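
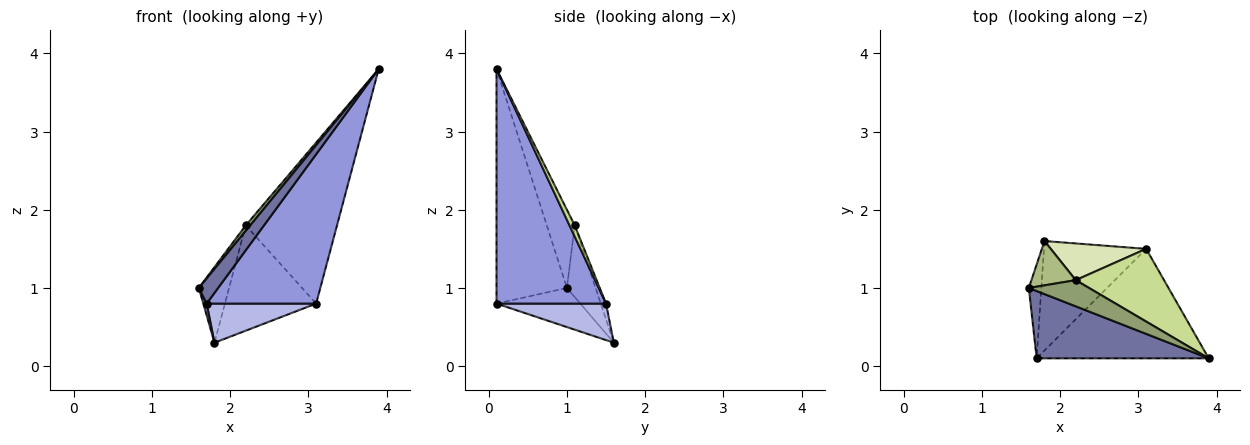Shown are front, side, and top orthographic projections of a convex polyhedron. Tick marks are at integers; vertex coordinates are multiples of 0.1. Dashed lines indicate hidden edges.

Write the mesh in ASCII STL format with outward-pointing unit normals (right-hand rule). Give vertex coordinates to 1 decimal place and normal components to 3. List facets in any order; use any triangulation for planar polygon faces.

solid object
 facet normal -0.787 -0.216 0.577
  outer loop
   vertex 1.7 0.1 0.8
   vertex 3.9 0.1 3.8
   vertex 1.6 1.0 1.0
  endloop
 endfacet
 facet normal -0.952 -0.038 -0.305
  outer loop
   vertex 1.8 1.6 0.3
   vertex 1.7 0.1 0.8
   vertex 1.6 1.0 1.0
  endloop
 endfacet
 facet normal 0.628 -0.628 -0.460
  outer loop
   vertex 3.1 1.5 0.8
   vertex 3.9 0.1 3.8
   vertex 1.7 0.1 0.8
  endloop
 endfacet
 facet normal 0.319 -0.319 -0.893
  outer loop
   vertex 3.1 1.5 0.8
   vertex 1.7 0.1 0.8
   vertex 1.8 1.6 0.3
  endloop
 endfacet
 facet normal -0.786 -0.126 0.605
  outer loop
   vertex 2.2 1.1 1.8
   vertex 1.6 1.0 1.0
   vertex 3.9 0.1 3.8
  endloop
 endfacet
 facet normal -0.633 0.668 0.391
  outer loop
   vertex 2.2 1.1 1.8
   vertex 1.8 1.6 0.3
   vertex 1.6 1.0 1.0
  endloop
 endfacet
 facet normal 0.052 0.910 0.411
  outer loop
   vertex 2.2 1.1 1.8
   vertex 3.9 0.1 3.8
   vertex 3.1 1.5 0.8
  endloop
 endfacet
 facet normal -0.054 0.943 0.329
  outer loop
   vertex 2.2 1.1 1.8
   vertex 3.1 1.5 0.8
   vertex 1.8 1.6 0.3
  endloop
 endfacet
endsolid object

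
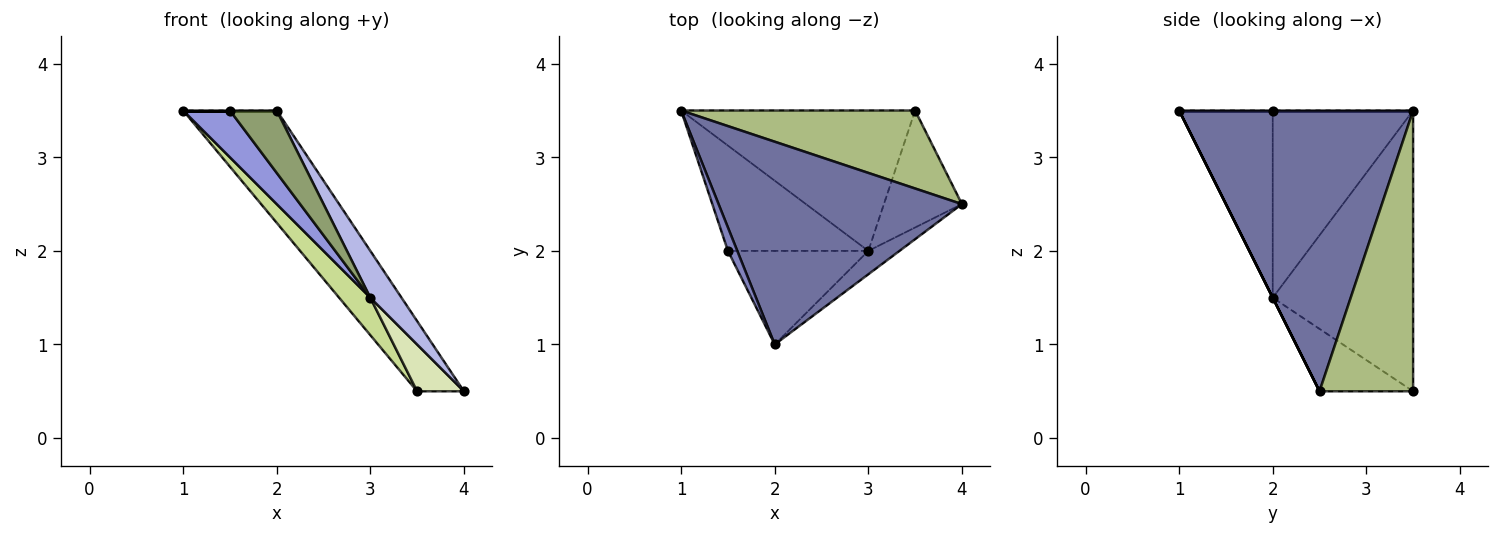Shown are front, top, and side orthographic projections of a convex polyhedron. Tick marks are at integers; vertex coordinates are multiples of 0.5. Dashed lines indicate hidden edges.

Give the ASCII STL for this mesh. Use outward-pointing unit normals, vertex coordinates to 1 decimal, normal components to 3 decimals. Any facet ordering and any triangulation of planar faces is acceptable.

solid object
 facet normal 0.723 0.289 0.627
  outer loop
   vertex 2.0 1.0 3.5
   vertex 4.0 2.5 0.5
   vertex 1.0 3.5 3.5
  endloop
 endfacet
 facet normal 0.000 0.000 1.000
  outer loop
   vertex 1.5 2.0 3.5
   vertex 2.0 1.0 3.5
   vertex 1.0 3.5 3.5
  endloop
 endfacet
 facet normal -0.773 -0.258 -0.580
  outer loop
   vertex 3.0 2.0 1.5
   vertex 1.5 2.0 3.5
   vertex 1.0 3.5 3.5
  endloop
 endfacet
 facet normal 0.000 -0.894 -0.447
  outer loop
   vertex 3.0 2.0 1.5
   vertex 4.0 2.5 0.5
   vertex 2.0 1.0 3.5
  endloop
 endfacet
 facet normal -0.743 -0.371 -0.557
  outer loop
   vertex 3.0 2.0 1.5
   vertex 2.0 1.0 3.5
   vertex 1.5 2.0 3.5
  endloop
 endfacet
 facet normal 0.717 0.359 0.598
  outer loop
   vertex 3.5 3.5 0.5
   vertex 1.0 3.5 3.5
   vertex 4.0 2.5 0.5
  endloop
 endfacet
 facet normal -0.757 -0.168 -0.631
  outer loop
   vertex 3.5 3.5 0.5
   vertex 3.0 2.0 1.5
   vertex 1.0 3.5 3.5
  endloop
 endfacet
 facet normal -0.596 -0.298 -0.745
  outer loop
   vertex 3.5 3.5 0.5
   vertex 4.0 2.5 0.5
   vertex 3.0 2.0 1.5
  endloop
 endfacet
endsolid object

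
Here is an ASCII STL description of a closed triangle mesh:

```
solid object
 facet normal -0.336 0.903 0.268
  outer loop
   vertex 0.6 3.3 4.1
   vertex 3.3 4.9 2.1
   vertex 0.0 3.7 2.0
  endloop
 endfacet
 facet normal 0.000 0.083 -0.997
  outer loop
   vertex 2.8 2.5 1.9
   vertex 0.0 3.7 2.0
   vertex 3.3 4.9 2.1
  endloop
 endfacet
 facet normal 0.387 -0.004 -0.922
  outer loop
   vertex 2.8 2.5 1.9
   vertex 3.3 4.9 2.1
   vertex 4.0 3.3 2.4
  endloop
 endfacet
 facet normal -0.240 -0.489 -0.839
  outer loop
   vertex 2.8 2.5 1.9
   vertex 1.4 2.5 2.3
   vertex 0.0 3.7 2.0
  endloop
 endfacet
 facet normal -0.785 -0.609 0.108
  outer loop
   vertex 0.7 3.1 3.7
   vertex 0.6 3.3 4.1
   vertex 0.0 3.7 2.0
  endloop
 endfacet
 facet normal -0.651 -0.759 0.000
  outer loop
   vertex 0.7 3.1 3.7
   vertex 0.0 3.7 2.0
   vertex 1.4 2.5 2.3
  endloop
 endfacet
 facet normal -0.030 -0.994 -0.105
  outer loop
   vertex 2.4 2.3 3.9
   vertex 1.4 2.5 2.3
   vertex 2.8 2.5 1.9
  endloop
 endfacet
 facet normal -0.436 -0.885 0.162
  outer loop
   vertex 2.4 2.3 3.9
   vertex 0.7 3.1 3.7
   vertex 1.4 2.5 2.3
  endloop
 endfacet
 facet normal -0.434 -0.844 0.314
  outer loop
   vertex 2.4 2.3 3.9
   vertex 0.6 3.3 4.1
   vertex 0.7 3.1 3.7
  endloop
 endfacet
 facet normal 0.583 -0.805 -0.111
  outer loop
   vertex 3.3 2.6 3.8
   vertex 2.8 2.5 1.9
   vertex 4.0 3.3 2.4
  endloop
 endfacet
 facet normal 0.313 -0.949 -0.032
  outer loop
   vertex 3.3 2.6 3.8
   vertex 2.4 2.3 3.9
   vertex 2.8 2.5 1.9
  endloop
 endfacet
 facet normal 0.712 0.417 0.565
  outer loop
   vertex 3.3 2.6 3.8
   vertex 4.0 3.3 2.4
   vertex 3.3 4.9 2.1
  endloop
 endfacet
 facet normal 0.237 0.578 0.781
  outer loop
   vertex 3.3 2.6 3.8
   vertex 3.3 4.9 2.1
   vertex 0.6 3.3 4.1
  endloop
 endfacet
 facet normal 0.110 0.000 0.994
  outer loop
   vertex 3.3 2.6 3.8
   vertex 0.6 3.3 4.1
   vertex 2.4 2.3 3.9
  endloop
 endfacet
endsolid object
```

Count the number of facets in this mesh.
14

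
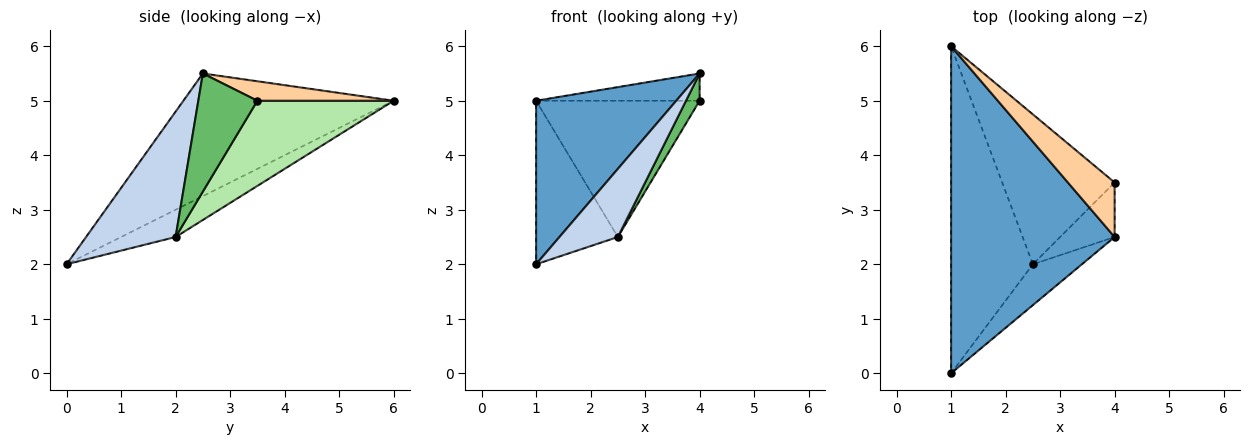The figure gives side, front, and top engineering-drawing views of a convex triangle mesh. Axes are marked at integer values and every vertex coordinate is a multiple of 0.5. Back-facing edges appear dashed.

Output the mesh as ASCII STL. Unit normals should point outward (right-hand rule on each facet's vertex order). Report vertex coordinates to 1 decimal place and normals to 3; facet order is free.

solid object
 facet normal -0.557 -0.371 0.743
  outer loop
   vertex 1.0 6.0 5.0
   vertex 1.0 0.0 2.0
   vertex 4.0 2.5 5.5
  endloop
 endfacet
 facet normal 0.796 -0.519 -0.311
  outer loop
   vertex 2.5 2.0 2.5
   vertex 4.0 2.5 5.5
   vertex 1.0 0.0 2.0
  endloop
 endfacet
 facet normal -0.286 0.429 -0.857
  outer loop
   vertex 2.5 2.0 2.5
   vertex 1.0 0.0 2.0
   vertex 1.0 6.0 5.0
  endloop
 endfacet
 facet normal 0.349 0.419 0.838
  outer loop
   vertex 4.0 3.5 5.0
   vertex 1.0 6.0 5.0
   vertex 4.0 2.5 5.5
  endloop
 endfacet
 facet normal 0.889 -0.205 -0.410
  outer loop
   vertex 4.0 3.5 5.0
   vertex 4.0 2.5 5.5
   vertex 2.5 2.0 2.5
  endloop
 endfacet
 facet normal 0.489 0.587 -0.645
  outer loop
   vertex 4.0 3.5 5.0
   vertex 2.5 2.0 2.5
   vertex 1.0 6.0 5.0
  endloop
 endfacet
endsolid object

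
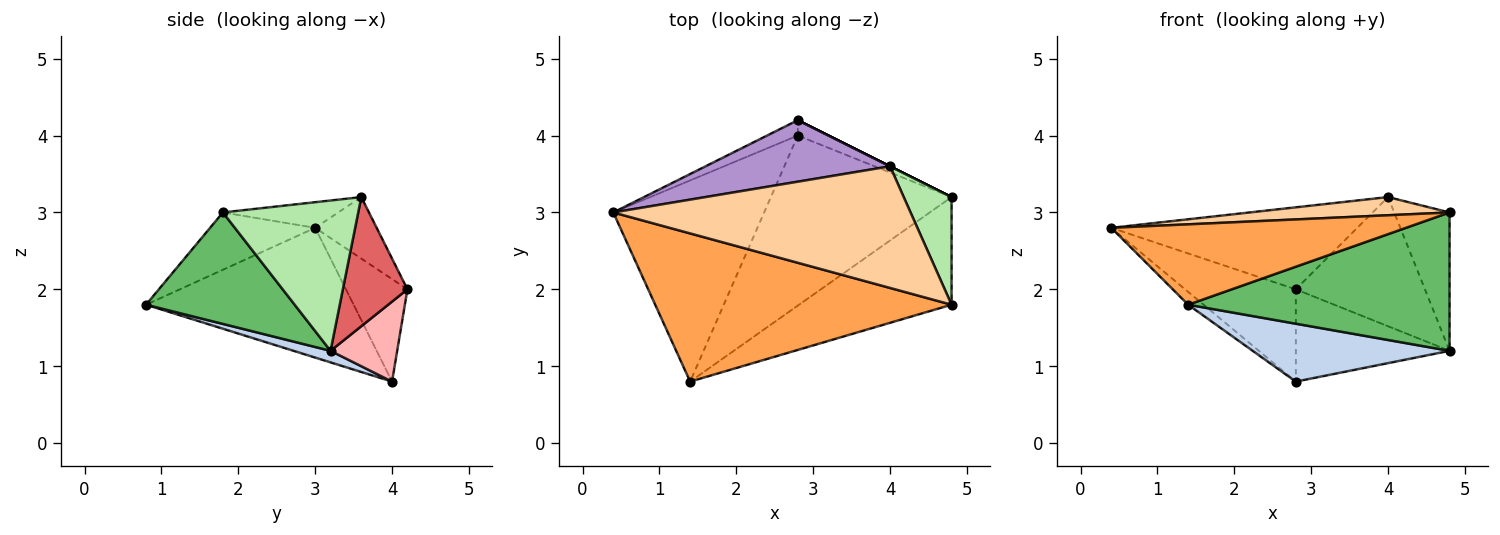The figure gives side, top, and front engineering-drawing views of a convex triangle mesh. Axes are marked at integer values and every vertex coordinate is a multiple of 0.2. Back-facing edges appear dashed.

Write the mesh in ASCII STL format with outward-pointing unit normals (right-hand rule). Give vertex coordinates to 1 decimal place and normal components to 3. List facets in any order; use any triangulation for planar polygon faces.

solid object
 facet normal -0.651 0.048 -0.757
  outer loop
   vertex 2.8 4.0 0.8
   vertex 1.4 0.8 1.8
   vertex 0.4 3.0 2.8
  endloop
 endfacet
 facet normal 0.060 -0.322 -0.945
  outer loop
   vertex 2.8 4.0 0.8
   vertex 4.8 3.2 1.2
   vertex 1.4 0.8 1.8
  endloop
 endfacet
 facet normal -0.168 -0.470 0.867
  outer loop
   vertex 4.8 1.8 3.0
   vertex 0.4 3.0 2.8
   vertex 1.4 0.8 1.8
  endloop
 endfacet
 facet normal -0.085 -0.147 0.985
  outer loop
   vertex 4.8 1.8 3.0
   vertex 4.0 3.6 3.2
   vertex 0.4 3.0 2.8
  endloop
 endfacet
 facet normal 0.409 -0.720 -0.560
  outer loop
   vertex 4.8 1.8 3.0
   vertex 1.4 0.8 1.8
   vertex 4.8 3.2 1.2
  endloop
 endfacet
 facet normal 0.888 0.363 0.282
  outer loop
   vertex 4.8 1.8 3.0
   vertex 4.8 3.2 1.2
   vertex 4.0 3.6 3.2
  endloop
 endfacet
 facet normal 0.447 0.894 0.000
  outer loop
   vertex 2.8 4.2 2.0
   vertex 4.0 3.6 3.2
   vertex 4.8 3.2 1.2
  endloop
 endfacet
 facet normal 0.393 0.907 -0.151
  outer loop
   vertex 2.8 4.2 2.0
   vertex 4.8 3.2 1.2
   vertex 2.8 4.0 0.8
  endloop
 endfacet
 facet normal -0.196 0.784 0.588
  outer loop
   vertex 2.8 4.2 2.0
   vertex 0.4 3.0 2.8
   vertex 4.0 3.6 3.2
  endloop
 endfacet
 facet normal -0.481 0.865 -0.144
  outer loop
   vertex 2.8 4.2 2.0
   vertex 2.8 4.0 0.8
   vertex 0.4 3.0 2.8
  endloop
 endfacet
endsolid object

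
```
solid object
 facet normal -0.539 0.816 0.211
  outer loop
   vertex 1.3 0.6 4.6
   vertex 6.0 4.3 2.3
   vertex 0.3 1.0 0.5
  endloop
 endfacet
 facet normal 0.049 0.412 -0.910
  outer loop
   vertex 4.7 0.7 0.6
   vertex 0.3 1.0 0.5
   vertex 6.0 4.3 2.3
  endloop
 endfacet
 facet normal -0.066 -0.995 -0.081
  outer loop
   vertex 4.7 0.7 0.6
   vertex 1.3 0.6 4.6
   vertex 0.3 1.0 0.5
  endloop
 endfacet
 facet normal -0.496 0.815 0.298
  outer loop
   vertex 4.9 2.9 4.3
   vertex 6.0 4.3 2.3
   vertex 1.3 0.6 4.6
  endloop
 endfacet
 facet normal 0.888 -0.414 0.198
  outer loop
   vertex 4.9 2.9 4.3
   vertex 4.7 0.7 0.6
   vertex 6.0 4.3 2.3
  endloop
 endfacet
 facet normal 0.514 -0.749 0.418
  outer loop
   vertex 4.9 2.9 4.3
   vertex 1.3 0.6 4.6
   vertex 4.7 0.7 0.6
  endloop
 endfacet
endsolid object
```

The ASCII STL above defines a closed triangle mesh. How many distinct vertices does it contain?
5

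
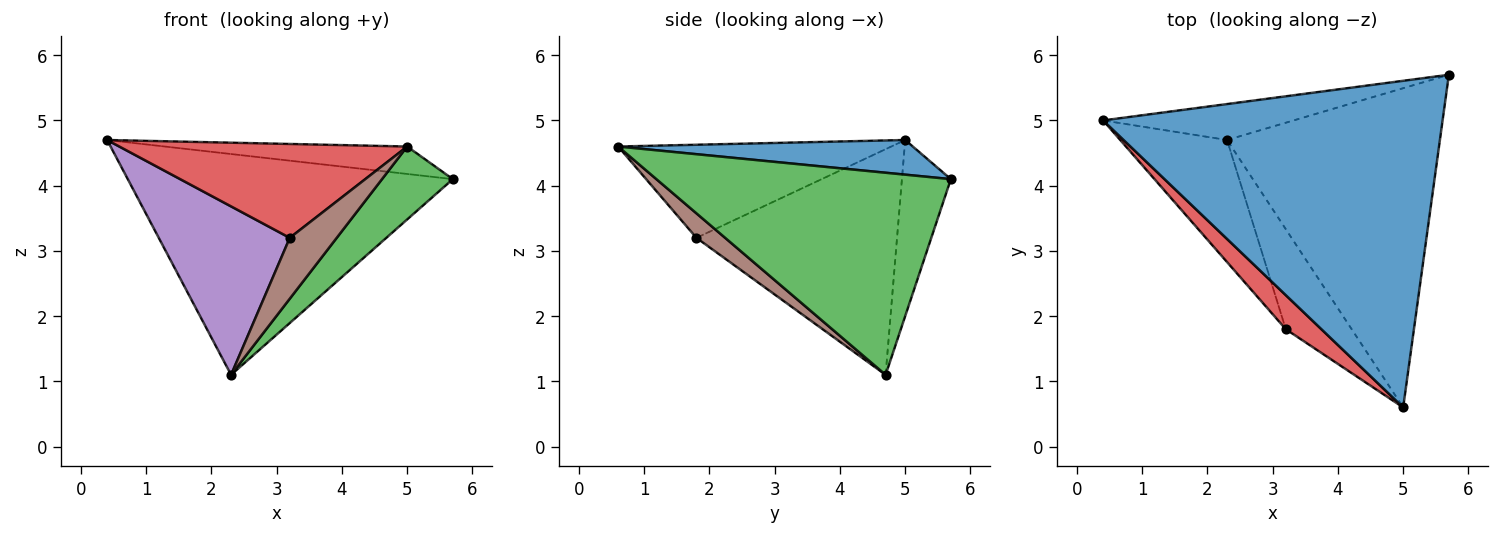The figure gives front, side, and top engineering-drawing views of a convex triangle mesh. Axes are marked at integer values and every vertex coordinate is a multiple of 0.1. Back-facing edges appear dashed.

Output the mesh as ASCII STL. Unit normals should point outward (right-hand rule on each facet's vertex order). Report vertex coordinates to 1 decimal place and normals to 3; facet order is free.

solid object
 facet normal 0.101 0.083 0.991
  outer loop
   vertex 5.0 0.6 4.6
   vertex 5.7 5.7 4.1
   vertex 0.4 5.0 4.7
  endloop
 endfacet
 facet normal -0.147 0.976 -0.159
  outer loop
   vertex 2.3 4.7 1.1
   vertex 0.4 5.0 4.7
   vertex 5.7 5.7 4.1
  endloop
 endfacet
 facet normal 0.679 -0.163 -0.715
  outer loop
   vertex 2.3 4.7 1.1
   vertex 5.7 5.7 4.1
   vertex 5.0 0.6 4.6
  endloop
 endfacet
 facet normal -0.666 -0.702 0.254
  outer loop
   vertex 3.2 1.8 3.2
   vertex 5.0 0.6 4.6
   vertex 0.4 5.0 4.7
  endloop
 endfacet
 facet normal -0.778 -0.508 -0.368
  outer loop
   vertex 3.2 1.8 3.2
   vertex 0.4 5.0 4.7
   vertex 2.3 4.7 1.1
  endloop
 endfacet
 facet normal 0.303 -0.496 -0.814
  outer loop
   vertex 3.2 1.8 3.2
   vertex 2.3 4.7 1.1
   vertex 5.0 0.6 4.6
  endloop
 endfacet
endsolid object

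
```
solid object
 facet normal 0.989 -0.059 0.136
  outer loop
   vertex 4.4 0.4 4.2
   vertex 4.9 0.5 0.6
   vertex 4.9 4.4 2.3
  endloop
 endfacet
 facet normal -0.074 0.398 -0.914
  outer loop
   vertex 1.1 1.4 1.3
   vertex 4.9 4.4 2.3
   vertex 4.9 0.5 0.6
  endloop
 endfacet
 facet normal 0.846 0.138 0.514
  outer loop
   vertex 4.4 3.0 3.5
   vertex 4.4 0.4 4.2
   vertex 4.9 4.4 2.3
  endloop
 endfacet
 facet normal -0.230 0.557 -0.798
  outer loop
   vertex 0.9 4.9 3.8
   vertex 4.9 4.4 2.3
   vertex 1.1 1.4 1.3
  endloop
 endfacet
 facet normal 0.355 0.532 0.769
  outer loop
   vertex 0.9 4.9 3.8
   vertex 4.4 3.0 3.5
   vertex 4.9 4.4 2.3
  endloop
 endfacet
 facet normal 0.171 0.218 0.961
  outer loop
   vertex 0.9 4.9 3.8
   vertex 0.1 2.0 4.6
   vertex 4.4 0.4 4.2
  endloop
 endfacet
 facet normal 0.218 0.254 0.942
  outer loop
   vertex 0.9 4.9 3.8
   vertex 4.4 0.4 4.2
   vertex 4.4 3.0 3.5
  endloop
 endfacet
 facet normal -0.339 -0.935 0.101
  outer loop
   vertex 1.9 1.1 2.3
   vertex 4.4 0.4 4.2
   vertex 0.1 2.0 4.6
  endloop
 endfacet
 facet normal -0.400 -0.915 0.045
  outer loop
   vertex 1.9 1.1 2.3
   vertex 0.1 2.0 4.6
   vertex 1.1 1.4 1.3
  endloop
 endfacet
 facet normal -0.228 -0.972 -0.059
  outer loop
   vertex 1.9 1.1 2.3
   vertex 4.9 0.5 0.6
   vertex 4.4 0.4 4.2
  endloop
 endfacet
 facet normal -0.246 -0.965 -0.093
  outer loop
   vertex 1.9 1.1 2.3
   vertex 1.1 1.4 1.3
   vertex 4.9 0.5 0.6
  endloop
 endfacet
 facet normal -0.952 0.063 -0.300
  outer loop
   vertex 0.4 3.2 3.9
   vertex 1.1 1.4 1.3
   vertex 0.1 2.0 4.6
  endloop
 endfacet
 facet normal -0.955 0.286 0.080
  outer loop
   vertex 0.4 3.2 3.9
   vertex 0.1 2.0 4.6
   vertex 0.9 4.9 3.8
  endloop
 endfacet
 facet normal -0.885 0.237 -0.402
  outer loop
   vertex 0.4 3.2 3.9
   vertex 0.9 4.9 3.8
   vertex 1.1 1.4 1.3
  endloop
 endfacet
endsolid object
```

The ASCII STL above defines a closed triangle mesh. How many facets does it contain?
14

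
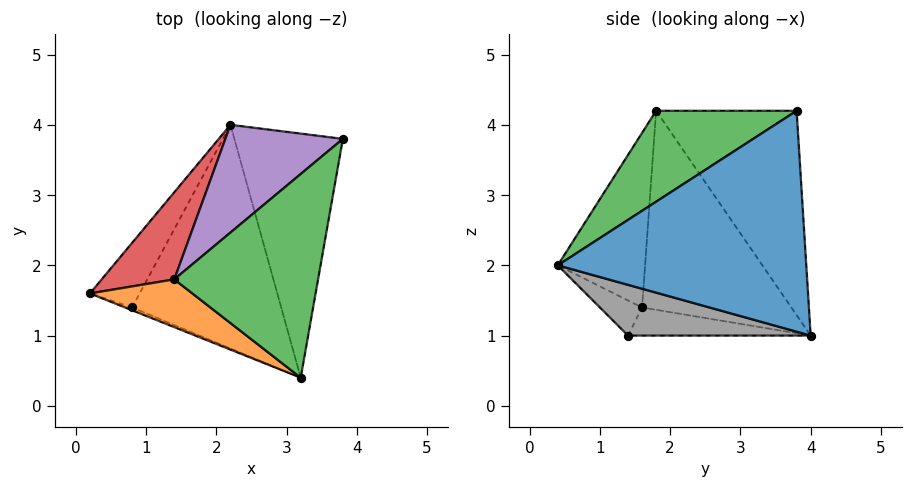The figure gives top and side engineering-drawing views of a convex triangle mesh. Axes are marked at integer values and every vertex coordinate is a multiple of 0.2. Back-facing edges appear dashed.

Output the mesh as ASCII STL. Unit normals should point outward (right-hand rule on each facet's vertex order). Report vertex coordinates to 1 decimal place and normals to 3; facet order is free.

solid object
 facet normal 0.890 0.126 -0.437
  outer loop
   vertex 2.2 4.0 1.0
   vertex 3.8 3.8 4.2
   vertex 3.2 0.4 2.0
  endloop
 endfacet
 facet normal -0.401 -0.885 0.235
  outer loop
   vertex 1.4 1.8 4.2
   vertex 0.2 1.6 1.4
   vertex 3.2 0.4 2.0
  endloop
 endfacet
 facet normal 0.450 -0.540 0.712
  outer loop
   vertex 1.4 1.8 4.2
   vertex 3.2 0.4 2.0
   vertex 3.8 3.8 4.2
  endloop
 endfacet
 facet normal -0.719 0.643 0.262
  outer loop
   vertex 1.4 1.8 4.2
   vertex 2.2 4.0 1.0
   vertex 0.2 1.6 1.4
  endloop
 endfacet
 facet normal -0.601 0.721 0.345
  outer loop
   vertex 1.4 1.8 4.2
   vertex 3.8 3.8 4.2
   vertex 2.2 4.0 1.0
  endloop
 endfacet
 facet normal -0.358 -0.931 -0.072
  outer loop
   vertex 0.8 1.4 1.0
   vertex 3.2 0.4 2.0
   vertex 0.2 1.6 1.4
  endloop
 endfacet
 facet normal -0.476 0.256 -0.842
  outer loop
   vertex 0.8 1.4 1.0
   vertex 0.2 1.6 1.4
   vertex 2.2 4.0 1.0
  endloop
 endfacet
 facet normal 0.317 -0.171 -0.933
  outer loop
   vertex 0.8 1.4 1.0
   vertex 2.2 4.0 1.0
   vertex 3.2 0.4 2.0
  endloop
 endfacet
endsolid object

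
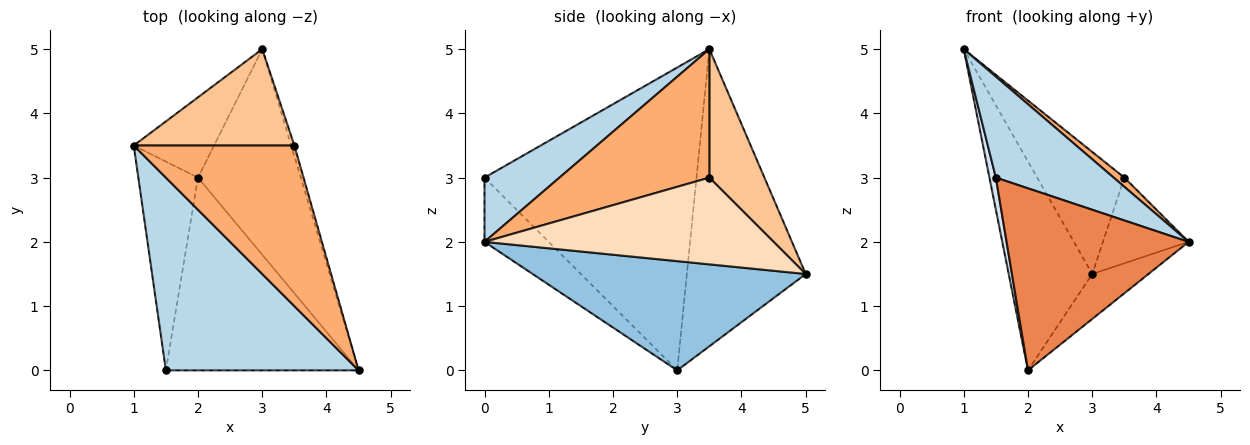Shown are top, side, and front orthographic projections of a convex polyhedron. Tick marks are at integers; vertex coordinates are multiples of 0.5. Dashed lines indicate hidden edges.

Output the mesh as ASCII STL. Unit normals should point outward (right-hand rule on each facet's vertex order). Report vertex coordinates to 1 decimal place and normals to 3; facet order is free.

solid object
 facet normal -0.799 0.561 -0.216
  outer loop
   vertex 2.0 3.0 0.0
   vertex 1.0 3.5 5.0
   vertex 3.0 5.0 1.5
  endloop
 endfacet
 facet normal 0.720 0.148 -0.678
  outer loop
   vertex 2.0 3.0 0.0
   vertex 3.0 5.0 1.5
   vertex 4.5 0.0 2.0
  endloop
 endfacet
 facet normal 0.283 -0.445 0.850
  outer loop
   vertex 1.5 0.0 3.0
   vertex 4.5 0.0 2.0
   vertex 1.0 3.5 5.0
  endloop
 endfacet
 facet normal -0.981 -0.030 -0.193
  outer loop
   vertex 1.5 0.0 3.0
   vertex 1.0 3.5 5.0
   vertex 2.0 3.0 0.0
  endloop
 endfacet
 facet normal -0.236 -0.667 -0.707
  outer loop
   vertex 1.5 0.0 3.0
   vertex 2.0 3.0 0.0
   vertex 4.5 0.0 2.0
  endloop
 endfacet
 facet normal 0.624 -0.045 0.780
  outer loop
   vertex 3.5 3.5 3.0
   vertex 1.0 3.5 5.0
   vertex 4.5 0.0 2.0
  endloop
 endfacet
 facet normal 0.444 0.703 0.555
  outer loop
   vertex 3.5 3.5 3.0
   vertex 3.0 5.0 1.5
   vertex 1.0 3.5 5.0
  endloop
 endfacet
 facet normal 0.958 0.284 -0.035
  outer loop
   vertex 3.5 3.5 3.0
   vertex 4.5 0.0 2.0
   vertex 3.0 5.0 1.5
  endloop
 endfacet
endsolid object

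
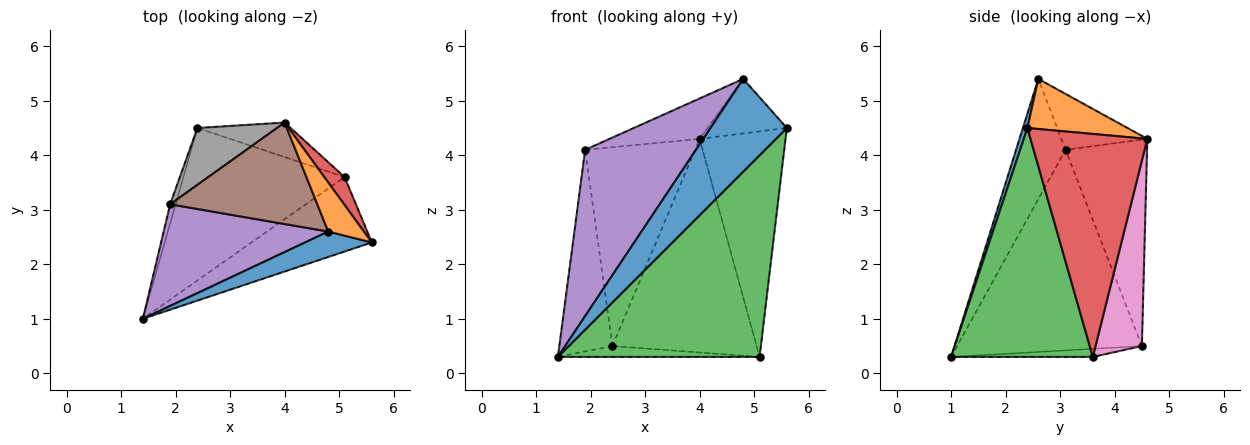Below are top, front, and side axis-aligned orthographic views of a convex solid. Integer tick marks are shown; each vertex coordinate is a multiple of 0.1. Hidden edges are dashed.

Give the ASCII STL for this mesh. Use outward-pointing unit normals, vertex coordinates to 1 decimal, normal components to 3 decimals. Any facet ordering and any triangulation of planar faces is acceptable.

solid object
 facet normal 0.057 -0.963 0.264
  outer loop
   vertex 4.8 2.6 5.4
   vertex 1.4 1.0 0.3
   vertex 5.6 2.4 4.5
  endloop
 endfacet
 facet normal 0.684 0.542 0.488
  outer loop
   vertex 4.8 2.6 5.4
   vertex 5.6 2.4 4.5
   vertex 4.0 4.6 4.3
  endloop
 endfacet
 facet normal 0.550 -0.783 -0.289
  outer loop
   vertex 5.1 3.6 0.3
   vertex 5.6 2.4 4.5
   vertex 1.4 1.0 0.3
  endloop
 endfacet
 facet normal 0.803 0.591 0.073
  outer loop
   vertex 5.1 3.6 0.3
   vertex 4.0 4.6 4.3
   vertex 5.6 2.4 4.5
  endloop
 endfacet
 facet normal -0.356 -0.797 0.487
  outer loop
   vertex 1.9 3.1 4.1
   vertex 1.4 1.0 0.3
   vertex 4.8 2.6 5.4
  endloop
 endfacet
 facet normal -0.333 0.349 0.876
  outer loop
   vertex 1.9 3.1 4.1
   vertex 4.8 2.6 5.4
   vertex 4.0 4.6 4.3
  endloop
 endfacet
 facet normal 0.302 0.941 -0.152
  outer loop
   vertex 2.4 4.5 0.5
   vertex 4.0 4.6 4.3
   vertex 5.1 3.6 0.3
  endloop
 endfacet
 facet normal -0.581 0.783 0.224
  outer loop
   vertex 2.4 4.5 0.5
   vertex 1.9 3.1 4.1
   vertex 4.0 4.6 4.3
  endloop
 endfacet
 facet normal -0.050 0.071 -0.996
  outer loop
   vertex 2.4 4.5 0.5
   vertex 5.1 3.6 0.3
   vertex 1.4 1.0 0.3
  endloop
 endfacet
 facet normal -0.961 0.276 -0.026
  outer loop
   vertex 2.4 4.5 0.5
   vertex 1.4 1.0 0.3
   vertex 1.9 3.1 4.1
  endloop
 endfacet
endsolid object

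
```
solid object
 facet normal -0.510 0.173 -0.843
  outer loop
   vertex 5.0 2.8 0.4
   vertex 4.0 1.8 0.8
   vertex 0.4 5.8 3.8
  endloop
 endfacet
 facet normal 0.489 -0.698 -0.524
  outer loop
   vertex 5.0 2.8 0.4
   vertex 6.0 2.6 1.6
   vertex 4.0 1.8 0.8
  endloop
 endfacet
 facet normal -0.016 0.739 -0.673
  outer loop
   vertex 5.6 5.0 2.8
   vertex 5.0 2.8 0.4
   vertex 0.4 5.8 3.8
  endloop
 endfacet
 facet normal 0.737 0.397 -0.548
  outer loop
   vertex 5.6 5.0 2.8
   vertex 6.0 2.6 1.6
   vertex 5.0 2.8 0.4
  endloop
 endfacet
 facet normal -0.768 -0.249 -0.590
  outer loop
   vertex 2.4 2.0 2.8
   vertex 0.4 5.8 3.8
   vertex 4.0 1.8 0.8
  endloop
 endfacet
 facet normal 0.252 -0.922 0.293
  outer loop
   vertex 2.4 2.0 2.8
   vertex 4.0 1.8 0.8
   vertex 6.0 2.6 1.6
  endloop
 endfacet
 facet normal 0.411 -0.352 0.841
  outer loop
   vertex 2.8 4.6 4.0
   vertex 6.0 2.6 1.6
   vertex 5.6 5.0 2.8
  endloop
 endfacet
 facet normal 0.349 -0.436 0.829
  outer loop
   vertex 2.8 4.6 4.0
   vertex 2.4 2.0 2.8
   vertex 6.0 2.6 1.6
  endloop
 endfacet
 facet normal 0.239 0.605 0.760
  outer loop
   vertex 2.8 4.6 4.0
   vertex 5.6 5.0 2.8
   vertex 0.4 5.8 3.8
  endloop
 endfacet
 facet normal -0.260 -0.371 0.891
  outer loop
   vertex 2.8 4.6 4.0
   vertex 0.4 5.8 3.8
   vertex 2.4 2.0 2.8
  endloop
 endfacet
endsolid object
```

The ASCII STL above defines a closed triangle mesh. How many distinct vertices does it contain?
7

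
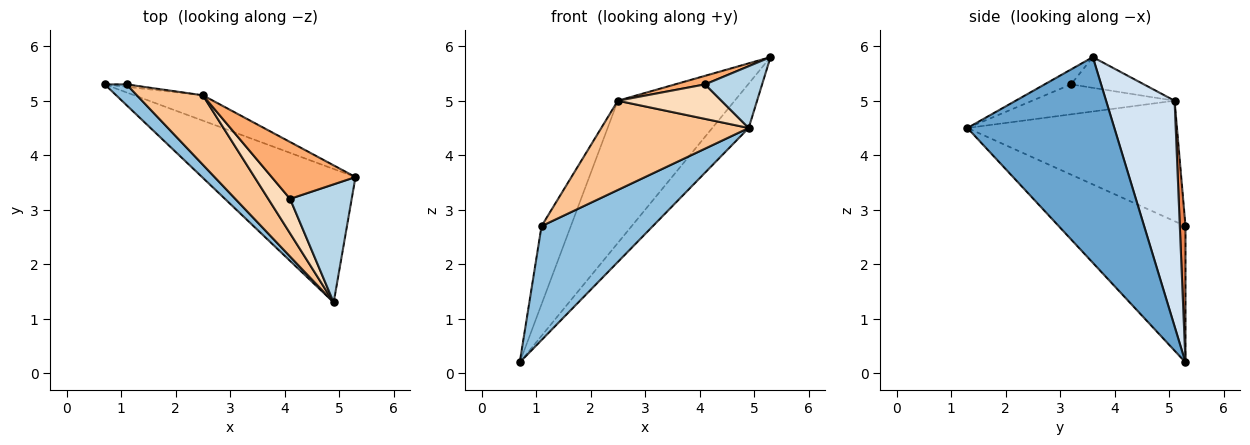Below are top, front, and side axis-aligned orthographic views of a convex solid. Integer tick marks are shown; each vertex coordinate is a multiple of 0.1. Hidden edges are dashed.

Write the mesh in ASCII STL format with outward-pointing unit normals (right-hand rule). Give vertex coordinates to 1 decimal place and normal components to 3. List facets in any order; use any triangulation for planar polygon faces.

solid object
 facet normal 0.786 0.195 -0.587
  outer loop
   vertex 4.9 1.3 4.5
   vertex 0.7 5.3 0.2
   vertex 5.3 3.6 5.8
  endloop
 endfacet
 facet normal -0.746 -0.655 0.119
  outer loop
   vertex 1.1 5.3 2.7
   vertex 0.7 5.3 0.2
   vertex 4.9 1.3 4.5
  endloop
 endfacet
 facet normal -0.210 -0.453 0.866
  outer loop
   vertex 4.1 3.2 5.3
   vertex 4.9 1.3 4.5
   vertex 5.3 3.6 5.8
  endloop
 endfacet
 facet normal 0.500 0.852 -0.152
  outer loop
   vertex 2.5 5.1 5.0
   vertex 5.3 3.6 5.8
   vertex 0.7 5.3 0.2
  endloop
 endfacet
 facet normal 0.190 0.981 -0.030
  outer loop
   vertex 2.5 5.1 5.0
   vertex 0.7 5.3 0.2
   vertex 1.1 5.3 2.7
  endloop
 endfacet
 facet normal -0.341 -0.140 0.930
  outer loop
   vertex 2.5 5.1 5.0
   vertex 4.1 3.2 5.3
   vertex 5.3 3.6 5.8
  endloop
 endfacet
 facet normal -0.746 -0.525 0.409
  outer loop
   vertex 2.5 5.1 5.0
   vertex 1.1 5.3 2.7
   vertex 4.9 1.3 4.5
  endloop
 endfacet
 facet normal -0.697 -0.507 0.507
  outer loop
   vertex 2.5 5.1 5.0
   vertex 4.9 1.3 4.5
   vertex 4.1 3.2 5.3
  endloop
 endfacet
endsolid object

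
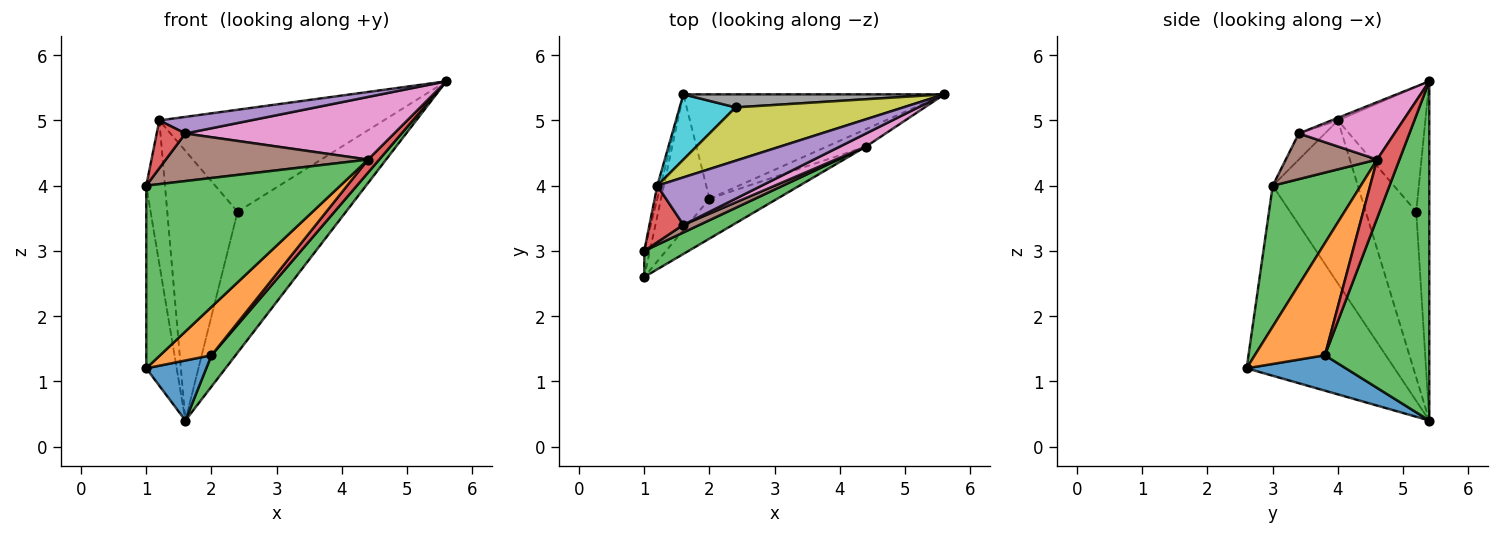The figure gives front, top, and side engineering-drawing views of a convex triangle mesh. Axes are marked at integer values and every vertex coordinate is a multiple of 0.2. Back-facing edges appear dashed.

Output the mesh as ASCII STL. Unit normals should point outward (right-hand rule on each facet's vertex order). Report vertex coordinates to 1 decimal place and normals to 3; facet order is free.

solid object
 facet normal -0.979 0.202 -0.029
  outer loop
   vertex 1.0 2.6 1.2
   vertex 1.0 3.0 4.0
   vertex 1.6 5.4 0.4
  endloop
 endfacet
 facet normal -0.976 0.215 -0.020
  outer loop
   vertex 1.2 4.0 5.0
   vertex 1.6 5.4 0.4
   vertex 1.0 3.0 4.0
  endloop
 endfacet
 facet normal 0.410 -0.903 0.129
  outer loop
   vertex 4.4 4.6 4.4
   vertex 1.0 3.0 4.0
   vertex 1.0 2.6 1.2
  endloop
 endfacet
 facet normal -0.506 -0.557 0.658
  outer loop
   vertex 1.6 3.4 4.8
   vertex 1.2 4.0 5.0
   vertex 1.0 3.0 4.0
  endloop
 endfacet
 facet normal -0.024 -0.330 0.944
  outer loop
   vertex 1.6 3.4 4.8
   vertex 5.6 5.4 5.6
   vertex 1.2 4.0 5.0
  endloop
 endfacet
 facet normal 0.407 -0.902 0.145
  outer loop
   vertex 1.6 3.4 4.8
   vertex 1.0 3.0 4.0
   vertex 4.4 4.6 4.4
  endloop
 endfacet
 facet normal 0.409 -0.893 0.186
  outer loop
   vertex 1.6 3.4 4.8
   vertex 4.4 4.6 4.4
   vertex 5.6 5.4 5.6
  endloop
 endfacet
 facet normal -0.119 0.989 0.092
  outer loop
   vertex 2.4 5.2 3.6
   vertex 5.6 5.4 5.6
   vertex 1.6 5.4 0.4
  endloop
 endfacet
 facet normal -0.326 0.838 0.438
  outer loop
   vertex 2.4 5.2 3.6
   vertex 1.2 4.0 5.0
   vertex 5.6 5.4 5.6
  endloop
 endfacet
 facet normal -0.572 0.797 0.193
  outer loop
   vertex 2.4 5.2 3.6
   vertex 1.6 5.4 0.4
   vertex 1.2 4.0 5.0
  endloop
 endfacet
 facet normal 0.556 -0.336 -0.760
  outer loop
   vertex 2.0 3.8 1.4
   vertex 1.0 2.6 1.2
   vertex 1.6 5.4 0.4
  endloop
 endfacet
 facet normal 0.725 -0.531 -0.438
  outer loop
   vertex 2.0 3.8 1.4
   vertex 4.4 4.6 4.4
   vertex 1.0 2.6 1.2
  endloop
 endfacet
 facet normal 0.780 -0.180 -0.600
  outer loop
   vertex 2.0 3.8 1.4
   vertex 1.6 5.4 0.4
   vertex 5.6 5.4 5.6
  endloop
 endfacet
 facet normal 0.768 -0.384 -0.512
  outer loop
   vertex 2.0 3.8 1.4
   vertex 5.6 5.4 5.6
   vertex 4.4 4.6 4.4
  endloop
 endfacet
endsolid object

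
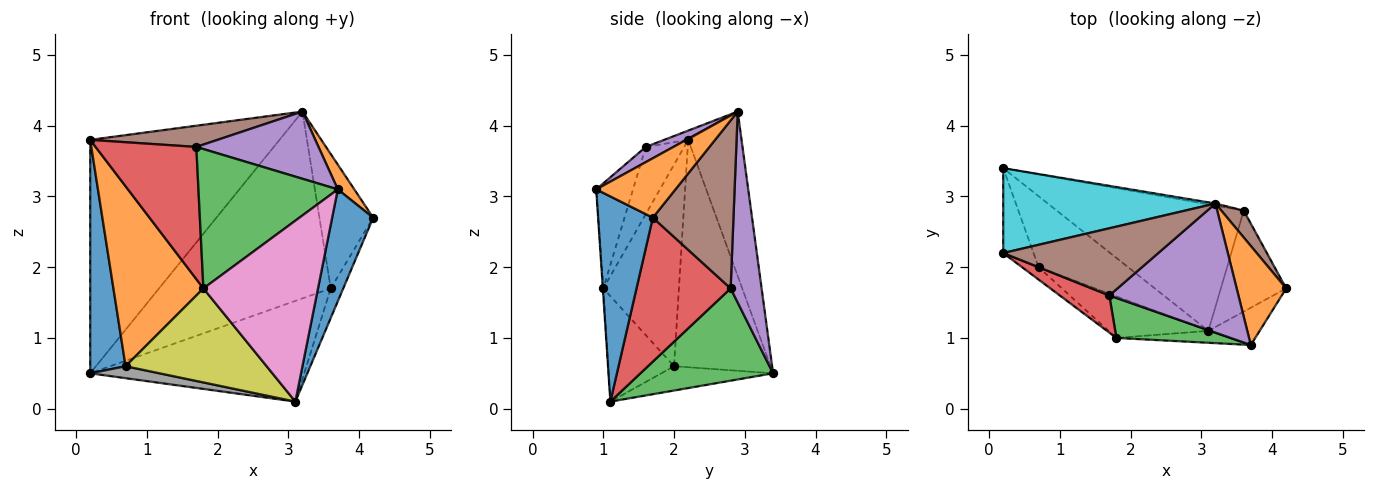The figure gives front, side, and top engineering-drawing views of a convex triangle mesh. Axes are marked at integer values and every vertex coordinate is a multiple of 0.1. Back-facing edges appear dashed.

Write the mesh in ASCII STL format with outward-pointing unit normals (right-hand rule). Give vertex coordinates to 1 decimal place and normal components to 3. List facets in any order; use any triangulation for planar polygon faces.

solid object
 facet normal 0.784 -0.588 -0.196
  outer loop
   vertex 3.7 0.9 3.1
   vertex 3.1 1.1 0.1
   vertex 4.2 1.7 2.7
  endloop
 endfacet
 facet normal 0.759 -0.158 0.632
  outer loop
   vertex 3.2 2.9 4.2
   vertex 3.7 0.9 3.1
   vertex 4.2 1.7 2.7
  endloop
 endfacet
 facet normal 0.360 0.581 -0.730
  outer loop
   vertex 3.6 2.8 1.7
   vertex 3.1 1.1 0.1
   vertex 0.2 3.4 0.5
  endloop
 endfacet
 facet normal 0.904 0.120 -0.410
  outer loop
   vertex 3.6 2.8 1.7
   vertex 4.2 1.7 2.7
   vertex 3.1 1.1 0.1
  endloop
 endfacet
 facet normal 0.178 0.984 -0.011
  outer loop
   vertex 3.6 2.8 1.7
   vertex 0.2 3.4 0.5
   vertex 3.2 2.9 4.2
  endloop
 endfacet
 facet normal 0.827 0.551 0.110
  outer loop
   vertex 3.6 2.8 1.7
   vertex 3.2 2.9 4.2
   vertex 4.2 1.7 2.7
  endloop
 endfacet
 facet normal -0.004 -0.998 -0.066
  outer loop
   vertex 1.8 1.0 1.7
   vertex 3.1 1.1 0.1
   vertex 3.7 0.9 3.1
  endloop
 endfacet
 facet normal -0.259 -0.160 -0.953
  outer loop
   vertex 0.7 2.0 0.6
   vertex 0.2 3.4 0.5
   vertex 3.1 1.1 0.1
  endloop
 endfacet
 facet normal -0.393 -0.841 -0.372
  outer loop
   vertex 0.7 2.0 0.6
   vertex 3.1 1.1 0.1
   vertex 1.8 1.0 1.7
  endloop
 endfacet
 facet normal -0.256 0.908 0.330
  outer loop
   vertex 0.2 2.2 3.8
   vertex 3.2 2.9 4.2
   vertex 0.2 3.4 0.5
  endloop
 endfacet
 facet normal -0.932 -0.342 -0.124
  outer loop
   vertex 0.2 2.2 3.8
   vertex 0.2 3.4 0.5
   vertex 0.7 2.0 0.6
  endloop
 endfacet
 facet normal -0.642 -0.765 -0.053
  outer loop
   vertex 0.2 2.2 3.8
   vertex 0.7 2.0 0.6
   vertex 1.8 1.0 1.7
  endloop
 endfacet
 facet normal -0.246 -0.932 0.267
  outer loop
   vertex 1.7 1.6 3.7
   vertex 1.8 1.0 1.7
   vertex 3.7 0.9 3.1
  endloop
 endfacet
 facet normal -0.345 -0.904 0.254
  outer loop
   vertex 1.7 1.6 3.7
   vertex 0.2 2.2 3.8
   vertex 1.8 1.0 1.7
  endloop
 endfacet
 facet normal 0.104 -0.459 0.882
  outer loop
   vertex 1.7 1.6 3.7
   vertex 3.7 0.9 3.1
   vertex 3.2 2.9 4.2
  endloop
 endfacet
 facet normal -0.057 -0.301 0.952
  outer loop
   vertex 1.7 1.6 3.7
   vertex 3.2 2.9 4.2
   vertex 0.2 2.2 3.8
  endloop
 endfacet
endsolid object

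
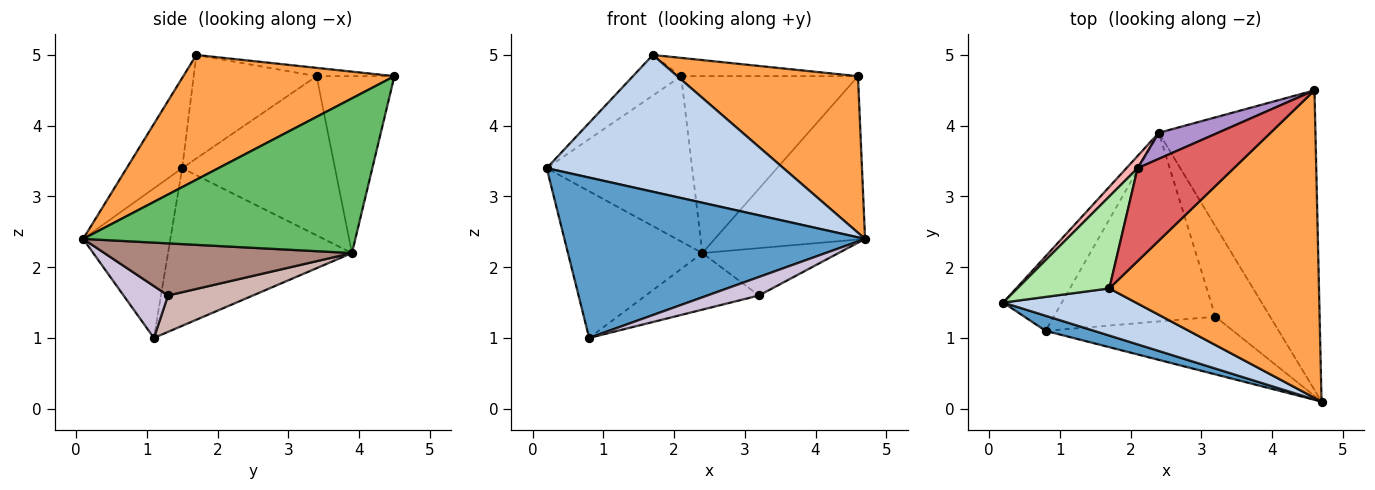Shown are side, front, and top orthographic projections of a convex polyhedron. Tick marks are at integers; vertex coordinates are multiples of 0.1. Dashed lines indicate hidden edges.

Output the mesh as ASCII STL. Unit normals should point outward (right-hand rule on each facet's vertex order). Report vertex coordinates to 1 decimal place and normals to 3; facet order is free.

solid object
 facet normal -0.278 -0.956 0.090
  outer loop
   vertex 0.8 1.1 1.0
   vertex 4.7 0.1 2.4
   vertex 0.2 1.5 3.4
  endloop
 endfacet
 facet normal -0.216 -0.923 0.318
  outer loop
   vertex 1.7 1.7 5.0
   vertex 0.2 1.5 3.4
   vertex 4.7 0.1 2.4
  endloop
 endfacet
 facet normal 0.469 -0.401 0.787
  outer loop
   vertex 1.7 1.7 5.0
   vertex 4.7 0.1 2.4
   vertex 4.6 4.5 4.7
  endloop
 endfacet
 facet normal -0.773 0.565 -0.288
  outer loop
   vertex 2.4 3.9 2.2
   vertex 0.8 1.1 1.0
   vertex 0.2 1.5 3.4
  endloop
 endfacet
 facet normal 0.655 0.362 -0.663
  outer loop
   vertex 2.4 3.9 2.2
   vertex 4.6 4.5 4.7
   vertex 4.7 0.1 2.4
  endloop
 endfacet
 facet normal -0.717 0.281 0.637
  outer loop
   vertex 2.1 3.4 4.7
   vertex 0.2 1.5 3.4
   vertex 1.7 1.7 5.0
  endloop
 endfacet
 facet normal -0.085 0.192 0.978
  outer loop
   vertex 2.1 3.4 4.7
   vertex 1.7 1.7 5.0
   vertex 4.6 4.5 4.7
  endloop
 endfacet
 facet normal -0.723 0.689 0.051
  outer loop
   vertex 2.1 3.4 4.7
   vertex 2.4 3.9 2.2
   vertex 0.2 1.5 3.4
  endloop
 endfacet
 facet normal -0.399 0.907 0.134
  outer loop
   vertex 2.1 3.4 4.7
   vertex 4.6 4.5 4.7
   vertex 2.4 3.9 2.2
  endloop
 endfacet
 facet normal 0.255 -0.295 -0.921
  outer loop
   vertex 3.2 1.3 1.6
   vertex 4.7 0.1 2.4
   vertex 0.8 1.1 1.0
  endloop
 endfacet
 facet normal 0.645 0.355 -0.677
  outer loop
   vertex 3.2 1.3 1.6
   vertex 2.4 3.9 2.2
   vertex 4.7 0.1 2.4
  endloop
 endfacet
 facet normal 0.211 0.281 -0.936
  outer loop
   vertex 3.2 1.3 1.6
   vertex 0.8 1.1 1.0
   vertex 2.4 3.9 2.2
  endloop
 endfacet
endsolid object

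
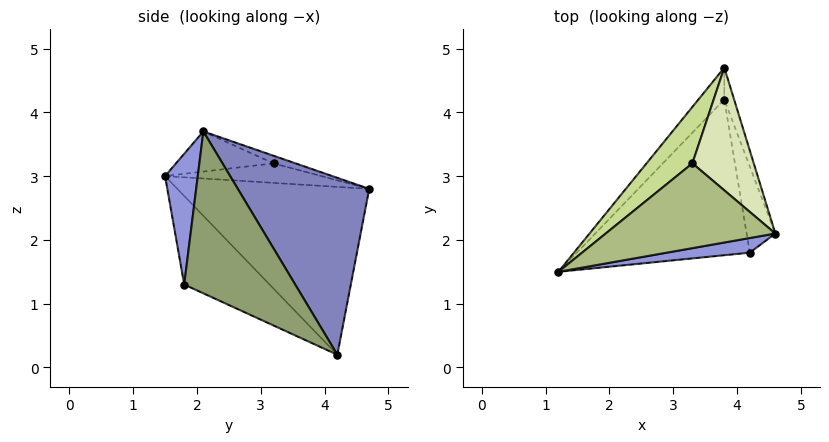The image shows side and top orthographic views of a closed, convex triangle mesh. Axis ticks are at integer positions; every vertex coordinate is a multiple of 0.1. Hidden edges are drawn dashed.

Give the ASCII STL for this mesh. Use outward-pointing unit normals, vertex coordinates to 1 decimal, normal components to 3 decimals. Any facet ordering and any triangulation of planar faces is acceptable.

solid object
 facet normal -0.774 0.622 -0.120
  outer loop
   vertex 3.8 4.2 0.2
   vertex 1.2 1.5 3.0
   vertex 3.8 4.7 2.8
  endloop
 endfacet
 facet normal 0.959 0.277 -0.053
  outer loop
   vertex 3.8 4.2 0.2
   vertex 3.8 4.7 2.8
   vertex 4.6 2.1 3.7
  endloop
 endfacet
 facet normal 0.153 -0.983 0.097
  outer loop
   vertex 4.2 1.8 1.3
   vertex 4.6 2.1 3.7
   vertex 1.2 1.5 3.0
  endloop
 endfacet
 facet normal -0.410 -0.436 -0.801
  outer loop
   vertex 4.2 1.8 1.3
   vertex 1.2 1.5 3.0
   vertex 3.8 4.2 0.2
  endloop
 endfacet
 facet normal 0.981 0.084 -0.174
  outer loop
   vertex 4.2 1.8 1.3
   vertex 3.8 4.2 0.2
   vertex 4.6 2.1 3.7
  endloop
 endfacet
 facet normal -0.227 0.168 0.959
  outer loop
   vertex 3.3 3.2 3.2
   vertex 1.2 1.5 3.0
   vertex 4.6 2.1 3.7
  endloop
 endfacet
 facet normal -0.367 0.352 0.861
  outer loop
   vertex 3.3 3.2 3.2
   vertex 3.8 4.7 2.8
   vertex 1.2 1.5 3.0
  endloop
 endfacet
 facet normal -0.118 0.292 0.949
  outer loop
   vertex 3.3 3.2 3.2
   vertex 4.6 2.1 3.7
   vertex 3.8 4.7 2.8
  endloop
 endfacet
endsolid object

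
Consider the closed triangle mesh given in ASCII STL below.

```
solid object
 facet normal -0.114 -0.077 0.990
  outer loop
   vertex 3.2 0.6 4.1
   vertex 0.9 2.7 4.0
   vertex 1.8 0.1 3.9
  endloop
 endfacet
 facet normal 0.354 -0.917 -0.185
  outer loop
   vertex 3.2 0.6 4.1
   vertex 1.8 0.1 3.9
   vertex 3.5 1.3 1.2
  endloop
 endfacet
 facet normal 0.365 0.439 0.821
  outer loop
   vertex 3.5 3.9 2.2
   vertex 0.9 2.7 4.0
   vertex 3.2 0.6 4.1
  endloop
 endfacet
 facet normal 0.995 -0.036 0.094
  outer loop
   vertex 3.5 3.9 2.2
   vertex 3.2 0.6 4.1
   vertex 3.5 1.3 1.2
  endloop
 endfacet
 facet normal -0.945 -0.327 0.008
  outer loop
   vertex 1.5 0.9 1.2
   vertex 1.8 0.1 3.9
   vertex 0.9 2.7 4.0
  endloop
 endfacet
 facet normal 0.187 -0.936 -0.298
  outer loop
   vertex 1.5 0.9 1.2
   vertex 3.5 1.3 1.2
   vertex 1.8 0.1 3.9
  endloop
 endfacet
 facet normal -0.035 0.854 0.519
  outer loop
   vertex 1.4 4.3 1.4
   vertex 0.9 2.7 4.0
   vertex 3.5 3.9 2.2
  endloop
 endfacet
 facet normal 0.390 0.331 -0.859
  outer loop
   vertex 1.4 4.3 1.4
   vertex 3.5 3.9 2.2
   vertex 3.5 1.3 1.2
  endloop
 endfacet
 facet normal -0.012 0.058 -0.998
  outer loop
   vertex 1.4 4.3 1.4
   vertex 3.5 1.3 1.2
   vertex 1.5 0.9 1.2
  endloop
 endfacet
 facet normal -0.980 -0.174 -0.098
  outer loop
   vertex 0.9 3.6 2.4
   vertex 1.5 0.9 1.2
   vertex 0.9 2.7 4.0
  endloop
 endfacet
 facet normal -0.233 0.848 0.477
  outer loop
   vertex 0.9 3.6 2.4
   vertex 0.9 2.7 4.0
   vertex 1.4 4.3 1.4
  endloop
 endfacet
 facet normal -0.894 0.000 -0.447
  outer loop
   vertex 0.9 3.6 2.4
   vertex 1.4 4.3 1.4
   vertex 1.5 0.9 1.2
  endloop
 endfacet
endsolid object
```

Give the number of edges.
18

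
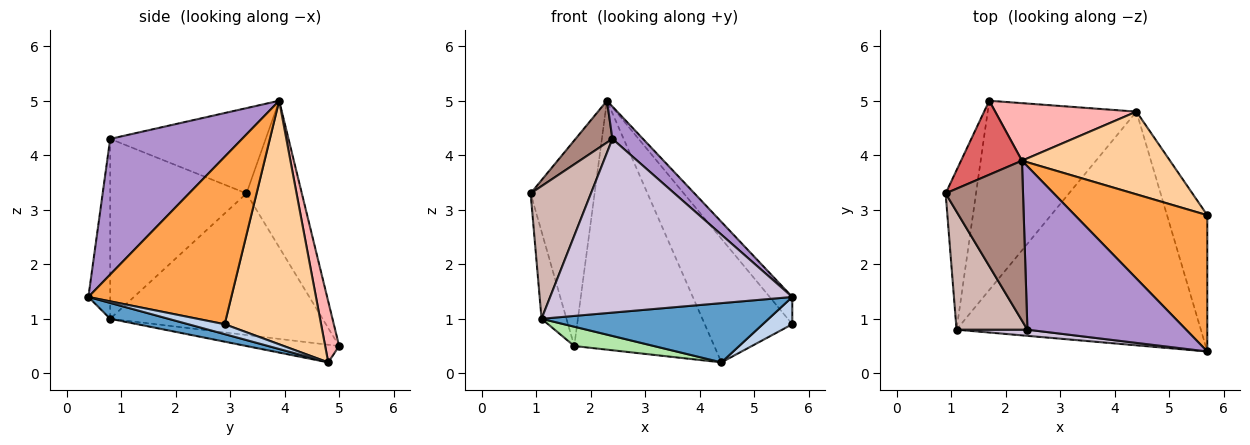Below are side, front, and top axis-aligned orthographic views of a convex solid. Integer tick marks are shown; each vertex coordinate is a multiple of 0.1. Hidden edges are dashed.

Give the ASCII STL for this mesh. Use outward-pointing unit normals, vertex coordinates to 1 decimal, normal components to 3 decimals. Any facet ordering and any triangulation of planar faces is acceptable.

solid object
 facet normal 0.063 -0.245 -0.967
  outer loop
   vertex 1.1 0.8 1.0
   vertex 4.4 4.8 0.2
   vertex 5.7 0.4 1.4
  endloop
 endfacet
 facet normal 0.235 -0.191 -0.953
  outer loop
   vertex 5.7 2.9 0.9
   vertex 5.7 0.4 1.4
   vertex 4.4 4.8 0.2
  endloop
 endfacet
 facet normal 0.778 0.123 0.616
  outer loop
   vertex 5.7 2.9 0.9
   vertex 2.3 3.9 5.0
   vertex 5.7 0.4 1.4
  endloop
 endfacet
 facet normal 0.675 0.613 0.410
  outer loop
   vertex 5.7 2.9 0.9
   vertex 4.4 4.8 0.2
   vertex 2.3 3.9 5.0
  endloop
 endfacet
 facet normal -0.971 0.114 -0.208
  outer loop
   vertex 1.7 5.0 0.5
   vertex 1.1 0.8 1.0
   vertex 0.9 3.3 3.3
  endloop
 endfacet
 facet normal -0.117 -0.101 -0.988
  outer loop
   vertex 1.7 5.0 0.5
   vertex 4.4 4.8 0.2
   vertex 1.1 0.8 1.0
  endloop
 endfacet
 facet normal -0.631 0.730 0.263
  outer loop
   vertex 1.7 5.0 0.5
   vertex 0.9 3.3 3.3
   vertex 2.3 3.9 5.0
  endloop
 endfacet
 facet normal 0.097 0.970 0.224
  outer loop
   vertex 1.7 5.0 0.5
   vertex 2.3 3.9 5.0
   vertex 4.4 4.8 0.2
  endloop
 endfacet
 facet normal 0.642 -0.149 0.752
  outer loop
   vertex 2.4 0.8 4.3
   vertex 5.7 0.4 1.4
   vertex 2.3 3.9 5.0
  endloop
 endfacet
 facet normal -0.090 -0.995 0.035
  outer loop
   vertex 2.4 0.8 4.3
   vertex 1.1 0.8 1.0
   vertex 5.7 0.4 1.4
  endloop
 endfacet
 facet normal -0.729 -0.173 0.662
  outer loop
   vertex 2.4 0.8 4.3
   vertex 2.3 3.9 5.0
   vertex 0.9 3.3 3.3
  endloop
 endfacet
 facet normal -0.860 -0.381 0.339
  outer loop
   vertex 2.4 0.8 4.3
   vertex 0.9 3.3 3.3
   vertex 1.1 0.8 1.0
  endloop
 endfacet
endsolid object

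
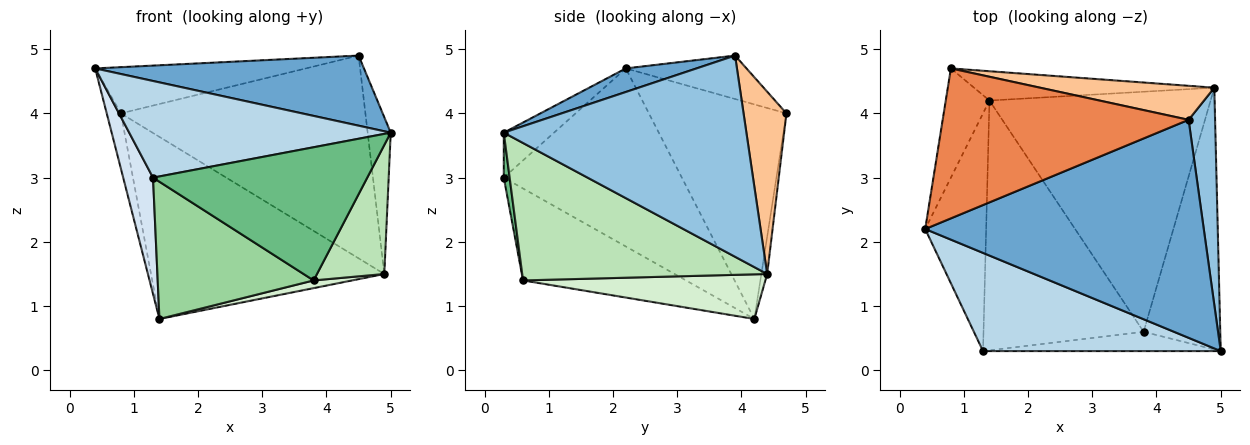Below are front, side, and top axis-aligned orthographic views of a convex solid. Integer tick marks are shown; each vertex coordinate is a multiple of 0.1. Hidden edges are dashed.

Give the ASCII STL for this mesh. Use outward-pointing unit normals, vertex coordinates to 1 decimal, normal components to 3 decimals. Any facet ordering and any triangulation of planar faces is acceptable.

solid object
 facet normal 0.080 -0.305 0.949
  outer loop
   vertex 4.5 3.9 4.9
   vertex 0.4 2.2 4.7
   vertex 5.0 0.3 3.7
  endloop
 endfacet
 facet normal 0.987 0.094 0.130
  outer loop
   vertex 4.9 4.4 1.5
   vertex 4.5 3.9 4.9
   vertex 5.0 0.3 3.7
  endloop
 endfacet
 facet normal -0.134 -0.695 0.706
  outer loop
   vertex 1.3 0.3 3.0
   vertex 5.0 0.3 3.7
   vertex 0.4 2.2 4.7
  endloop
 endfacet
 facet normal -0.934 -0.156 -0.320
  outer loop
   vertex 1.3 0.3 3.0
   vertex 0.4 2.2 4.7
   vertex 1.4 4.2 0.8
  endloop
 endfacet
 facet normal -0.166 0.290 0.942
  outer loop
   vertex 0.8 4.7 4.0
   vertex 0.4 2.2 4.7
   vertex 4.5 3.9 4.9
  endloop
 endfacet
 facet normal -0.975 0.100 -0.198
  outer loop
   vertex 0.8 4.7 4.0
   vertex 1.4 4.2 0.8
   vertex 0.4 2.2 4.7
  endloop
 endfacet
 facet normal 0.170 0.972 0.163
  outer loop
   vertex 0.8 4.7 4.0
   vertex 4.5 3.9 4.9
   vertex 4.9 4.4 1.5
  endloop
 endfacet
 facet normal -0.025 0.987 -0.159
  outer loop
   vertex 0.8 4.7 4.0
   vertex 4.9 4.4 1.5
   vertex 1.4 4.2 0.8
  endloop
 endfacet
 facet normal 0.027 -0.989 -0.143
  outer loop
   vertex 3.8 0.6 1.4
   vertex 5.0 0.3 3.7
   vertex 1.3 0.3 3.0
  endloop
 endfacet
 facet normal -0.449 -0.430 -0.783
  outer loop
   vertex 3.8 0.6 1.4
   vertex 1.3 0.3 3.0
   vertex 1.4 4.2 0.8
  endloop
 endfacet
 facet normal 0.849 -0.233 -0.474
  outer loop
   vertex 3.8 0.6 1.4
   vertex 4.9 4.4 1.5
   vertex 5.0 0.3 3.7
  endloop
 endfacet
 facet normal 0.198 -0.031 -0.980
  outer loop
   vertex 3.8 0.6 1.4
   vertex 1.4 4.2 0.8
   vertex 4.9 4.4 1.5
  endloop
 endfacet
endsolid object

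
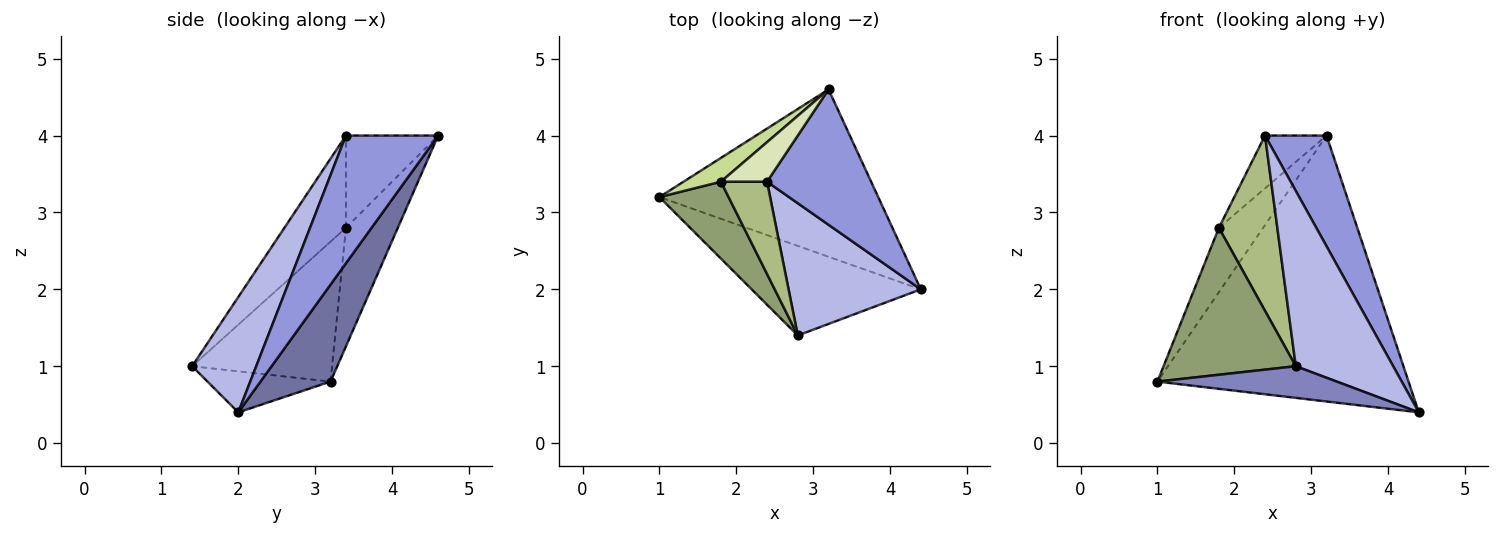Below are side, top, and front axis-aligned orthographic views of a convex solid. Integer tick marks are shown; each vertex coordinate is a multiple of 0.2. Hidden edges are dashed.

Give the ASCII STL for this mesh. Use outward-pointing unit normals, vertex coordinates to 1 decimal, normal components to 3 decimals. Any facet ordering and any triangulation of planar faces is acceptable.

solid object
 facet normal 0.230 0.824 -0.518
  outer loop
   vertex 3.2 4.6 4.0
   vertex 4.4 2.0 0.4
   vertex 1.0 3.2 0.8
  endloop
 endfacet
 facet normal -0.223 -0.325 -0.919
  outer loop
   vertex 2.8 1.4 1.0
   vertex 1.0 3.2 0.8
   vertex 4.4 2.0 0.4
  endloop
 endfacet
 facet normal 0.689 -0.459 0.561
  outer loop
   vertex 2.4 3.4 4.0
   vertex 4.4 2.0 0.4
   vertex 3.2 4.6 4.0
  endloop
 endfacet
 facet normal 0.465 -0.707 0.533
  outer loop
   vertex 2.4 3.4 4.0
   vertex 2.8 1.4 1.0
   vertex 4.4 2.0 0.4
  endloop
 endfacet
 facet normal -0.684 -0.646 0.338
  outer loop
   vertex 1.8 3.4 2.8
   vertex 1.0 3.2 0.8
   vertex 2.8 1.4 1.0
  endloop
 endfacet
 facet normal -0.682 -0.648 0.341
  outer loop
   vertex 1.8 3.4 2.8
   vertex 2.8 1.4 1.0
   vertex 2.4 3.4 4.0
  endloop
 endfacet
 facet normal -0.740 0.631 0.233
  outer loop
   vertex 1.8 3.4 2.8
   vertex 3.2 4.6 4.0
   vertex 1.0 3.2 0.8
  endloop
 endfacet
 facet normal -0.768 0.512 0.384
  outer loop
   vertex 1.8 3.4 2.8
   vertex 2.4 3.4 4.0
   vertex 3.2 4.6 4.0
  endloop
 endfacet
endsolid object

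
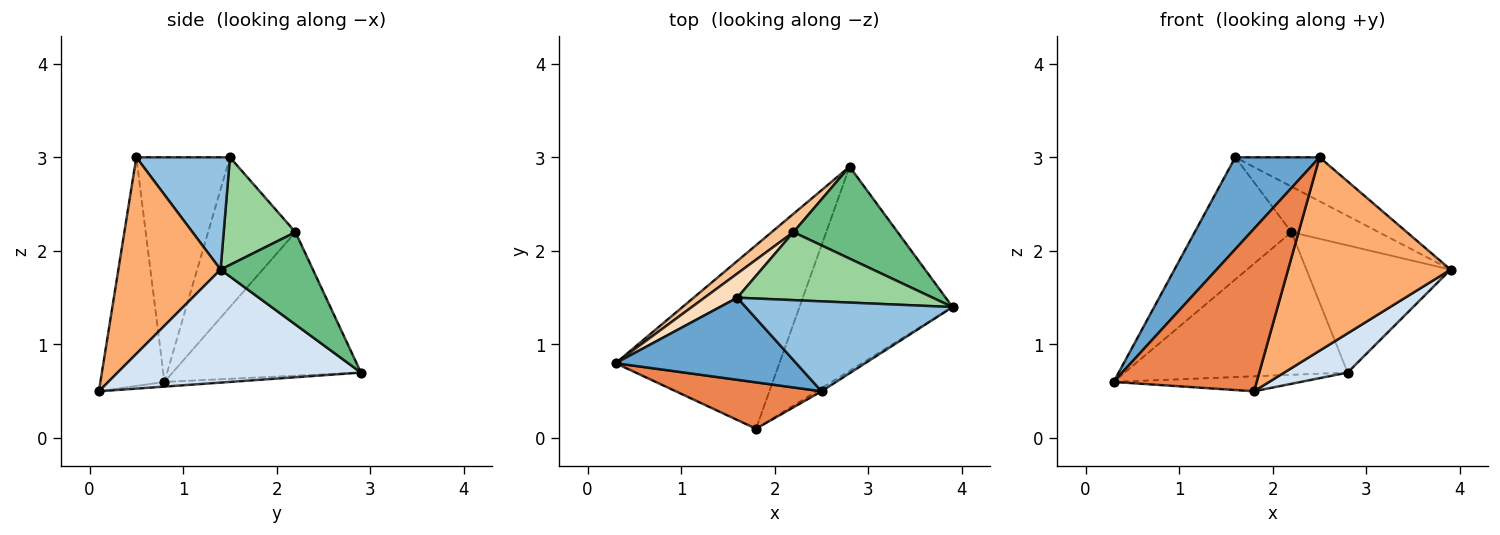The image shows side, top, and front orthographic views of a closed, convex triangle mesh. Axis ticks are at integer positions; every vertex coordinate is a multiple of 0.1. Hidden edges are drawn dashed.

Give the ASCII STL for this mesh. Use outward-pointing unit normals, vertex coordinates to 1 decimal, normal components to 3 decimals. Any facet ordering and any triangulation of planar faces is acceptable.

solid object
 facet normal -0.638 -0.574 0.513
  outer loop
   vertex 1.6 1.5 3.0
   vertex 0.3 0.8 0.6
   vertex 2.5 0.5 3.0
  endloop
 endfacet
 facet normal 0.438 0.395 0.807
  outer loop
   vertex 1.6 1.5 3.0
   vertex 2.5 0.5 3.0
   vertex 3.9 1.4 1.8
  endloop
 endfacet
 facet normal -0.028 0.081 -0.996
  outer loop
   vertex 1.8 0.1 0.5
   vertex 0.3 0.8 0.6
   vertex 2.8 2.9 0.7
  endloop
 endfacet
 facet normal 0.587 -0.153 -0.795
  outer loop
   vertex 1.8 0.1 0.5
   vertex 2.8 2.9 0.7
   vertex 3.9 1.4 1.8
  endloop
 endfacet
 facet normal -0.395 -0.883 0.252
  outer loop
   vertex 1.8 0.1 0.5
   vertex 2.5 0.5 3.0
   vertex 0.3 0.8 0.6
  endloop
 endfacet
 facet normal 0.532 -0.846 -0.014
  outer loop
   vertex 1.8 0.1 0.5
   vertex 3.9 1.4 1.8
   vertex 2.5 0.5 3.0
  endloop
 endfacet
 facet normal -0.642 0.760 0.098
  outer loop
   vertex 2.2 2.2 2.2
   vertex 2.8 2.9 0.7
   vertex 0.3 0.8 0.6
  endloop
 endfacet
 facet normal -0.663 0.734 0.145
  outer loop
   vertex 2.2 2.2 2.2
   vertex 0.3 0.8 0.6
   vertex 1.6 1.5 3.0
  endloop
 endfacet
 facet normal 0.461 0.719 0.520
  outer loop
   vertex 2.2 2.2 2.2
   vertex 3.9 1.4 1.8
   vertex 2.8 2.9 0.7
  endloop
 endfacet
 facet normal 0.416 0.506 0.755
  outer loop
   vertex 2.2 2.2 2.2
   vertex 1.6 1.5 3.0
   vertex 3.9 1.4 1.8
  endloop
 endfacet
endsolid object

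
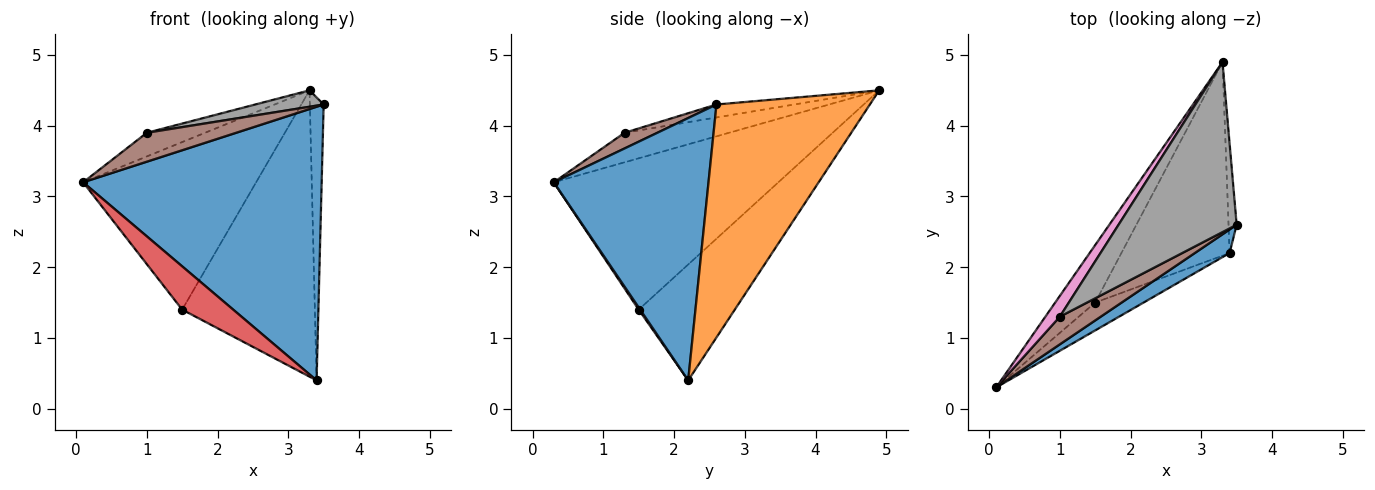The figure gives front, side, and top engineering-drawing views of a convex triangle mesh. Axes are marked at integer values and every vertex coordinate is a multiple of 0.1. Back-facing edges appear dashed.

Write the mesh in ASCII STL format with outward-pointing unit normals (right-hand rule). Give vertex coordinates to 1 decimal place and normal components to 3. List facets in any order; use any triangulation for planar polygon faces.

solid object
 facet normal 0.543 -0.837 0.072
  outer loop
   vertex 3.4 2.2 0.4
   vertex 3.5 2.6 4.3
   vertex 0.1 0.3 3.2
  endloop
 endfacet
 facet normal 0.995 0.090 -0.035
  outer loop
   vertex 3.4 2.2 0.4
   vertex 3.3 4.9 4.5
   vertex 3.5 2.6 4.3
  endloop
 endfacet
 facet normal -0.775 0.597 -0.205
  outer loop
   vertex 1.5 1.5 1.4
   vertex 0.1 0.3 3.2
   vertex 3.3 4.9 4.5
  endloop
 endfacet
 facet normal 0.025 -0.841 -0.541
  outer loop
   vertex 1.5 1.5 1.4
   vertex 3.4 2.2 0.4
   vertex 0.1 0.3 3.2
  endloop
 endfacet
 facet normal -0.515 0.710 -0.480
  outer loop
   vertex 1.5 1.5 1.4
   vertex 3.3 4.9 4.5
   vertex 3.4 2.2 0.4
  endloop
 endfacet
 facet normal 0.256 -0.698 0.668
  outer loop
   vertex 1.0 1.3 3.9
   vertex 0.1 0.3 3.2
   vertex 3.5 2.6 4.3
  endloop
 endfacet
 facet normal -0.803 0.448 0.393
  outer loop
   vertex 1.0 1.3 3.9
   vertex 3.3 4.9 4.5
   vertex 0.1 0.3 3.2
  endloop
 endfacet
 facet normal -0.109 -0.095 0.989
  outer loop
   vertex 1.0 1.3 3.9
   vertex 3.5 2.6 4.3
   vertex 3.3 4.9 4.5
  endloop
 endfacet
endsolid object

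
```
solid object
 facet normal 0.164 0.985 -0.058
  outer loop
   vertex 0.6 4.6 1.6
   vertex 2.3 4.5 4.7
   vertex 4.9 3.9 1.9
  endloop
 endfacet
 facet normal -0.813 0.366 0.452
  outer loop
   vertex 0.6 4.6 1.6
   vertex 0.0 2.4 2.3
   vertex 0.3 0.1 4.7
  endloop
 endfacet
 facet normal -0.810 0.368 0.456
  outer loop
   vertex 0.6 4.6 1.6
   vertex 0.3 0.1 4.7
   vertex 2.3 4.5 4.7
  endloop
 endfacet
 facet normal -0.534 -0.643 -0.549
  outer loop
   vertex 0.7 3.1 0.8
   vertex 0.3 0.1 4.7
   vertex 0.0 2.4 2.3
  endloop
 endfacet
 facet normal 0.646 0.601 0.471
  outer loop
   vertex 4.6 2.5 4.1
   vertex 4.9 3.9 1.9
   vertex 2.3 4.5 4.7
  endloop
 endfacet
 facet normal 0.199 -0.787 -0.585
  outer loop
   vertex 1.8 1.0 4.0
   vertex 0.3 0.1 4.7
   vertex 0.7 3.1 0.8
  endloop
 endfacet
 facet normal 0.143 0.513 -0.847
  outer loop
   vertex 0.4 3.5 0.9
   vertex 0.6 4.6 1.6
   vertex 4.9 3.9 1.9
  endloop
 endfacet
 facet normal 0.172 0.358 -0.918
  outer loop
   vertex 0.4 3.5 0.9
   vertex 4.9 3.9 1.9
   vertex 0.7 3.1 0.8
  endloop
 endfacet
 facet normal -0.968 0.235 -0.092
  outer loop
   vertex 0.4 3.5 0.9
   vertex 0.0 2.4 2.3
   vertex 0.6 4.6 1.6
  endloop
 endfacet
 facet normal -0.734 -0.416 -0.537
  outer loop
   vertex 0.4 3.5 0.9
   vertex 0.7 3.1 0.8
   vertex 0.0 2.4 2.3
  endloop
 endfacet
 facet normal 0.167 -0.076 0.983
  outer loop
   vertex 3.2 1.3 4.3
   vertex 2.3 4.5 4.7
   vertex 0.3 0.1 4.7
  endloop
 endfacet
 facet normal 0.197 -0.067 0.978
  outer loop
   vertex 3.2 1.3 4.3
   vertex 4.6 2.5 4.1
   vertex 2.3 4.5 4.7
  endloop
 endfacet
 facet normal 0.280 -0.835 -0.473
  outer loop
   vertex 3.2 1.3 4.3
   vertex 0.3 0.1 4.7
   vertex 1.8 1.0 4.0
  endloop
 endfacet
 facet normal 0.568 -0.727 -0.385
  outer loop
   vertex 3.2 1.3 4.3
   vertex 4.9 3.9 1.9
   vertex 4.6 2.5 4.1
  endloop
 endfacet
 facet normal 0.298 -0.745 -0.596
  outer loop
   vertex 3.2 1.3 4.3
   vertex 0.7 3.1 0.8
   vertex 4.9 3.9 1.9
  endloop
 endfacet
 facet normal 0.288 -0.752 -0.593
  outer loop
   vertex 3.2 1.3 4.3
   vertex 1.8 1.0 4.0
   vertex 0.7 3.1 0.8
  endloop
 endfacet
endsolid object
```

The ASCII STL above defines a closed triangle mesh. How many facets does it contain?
16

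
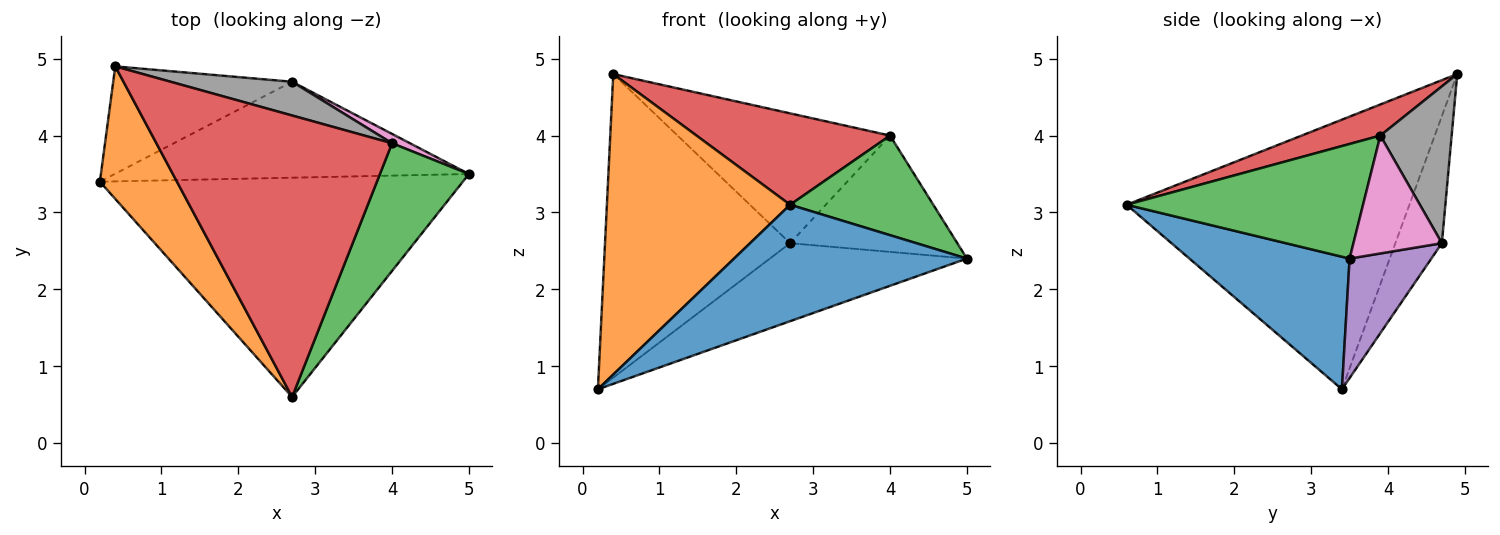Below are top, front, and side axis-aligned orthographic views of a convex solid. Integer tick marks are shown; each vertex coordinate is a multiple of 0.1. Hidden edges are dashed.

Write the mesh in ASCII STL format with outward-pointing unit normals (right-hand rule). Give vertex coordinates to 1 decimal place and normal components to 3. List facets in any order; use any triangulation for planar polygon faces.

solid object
 facet normal 0.307 -0.446 -0.841
  outer loop
   vertex 2.7 0.6 3.1
   vertex 0.2 3.4 0.7
   vertex 5.0 3.5 2.4
  endloop
 endfacet
 facet normal -0.816 -0.529 0.233
  outer loop
   vertex 0.4 4.9 4.8
   vertex 0.2 3.4 0.7
   vertex 2.7 0.6 3.1
  endloop
 endfacet
 facet normal 0.713 -0.432 0.553
  outer loop
   vertex 4.0 3.9 4.0
   vertex 2.7 0.6 3.1
   vertex 5.0 3.5 2.4
  endloop
 endfacet
 facet normal 0.125 -0.306 0.944
  outer loop
   vertex 4.0 3.9 4.0
   vertex 0.4 4.9 4.8
   vertex 2.7 0.6 3.1
  endloop
 endfacet
 facet normal 0.253 0.610 -0.751
  outer loop
   vertex 2.7 4.7 2.6
   vertex 5.0 3.5 2.4
   vertex 0.2 3.4 0.7
  endloop
 endfacet
 facet normal -0.231 0.917 -0.324
  outer loop
   vertex 2.7 4.7 2.6
   vertex 0.2 3.4 0.7
   vertex 0.4 4.9 4.8
  endloop
 endfacet
 facet normal 0.466 0.882 0.071
  outer loop
   vertex 2.7 4.7 2.6
   vertex 4.0 3.9 4.0
   vertex 5.0 3.5 2.4
  endloop
 endfacet
 facet normal 0.309 0.921 0.239
  outer loop
   vertex 2.7 4.7 2.6
   vertex 0.4 4.9 4.8
   vertex 4.0 3.9 4.0
  endloop
 endfacet
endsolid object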